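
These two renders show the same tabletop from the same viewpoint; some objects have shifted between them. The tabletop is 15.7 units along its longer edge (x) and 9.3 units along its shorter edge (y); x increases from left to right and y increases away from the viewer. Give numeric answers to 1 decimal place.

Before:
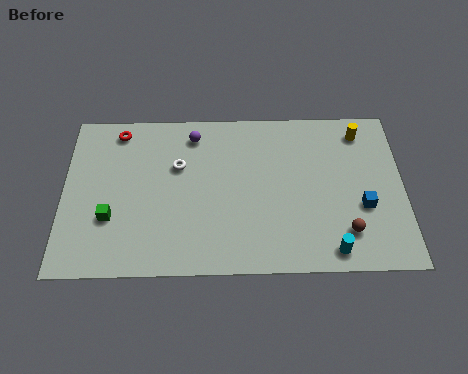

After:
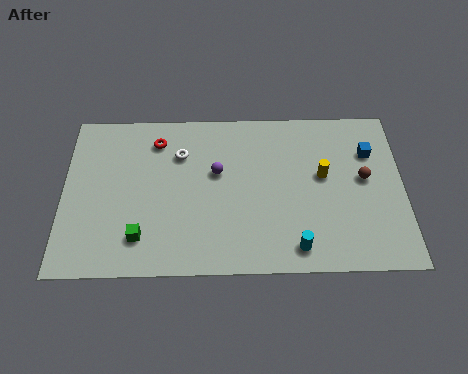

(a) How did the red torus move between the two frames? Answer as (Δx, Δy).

(1.8, -0.6)

The red torus was at about (2.5, 8.1) and moved to about (4.3, 7.5).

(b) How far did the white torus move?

0.7

The white torus was near (5.3, 6.0) before and (5.4, 6.7) after, so it travelled √(0.1² + 0.7²) ≈ 0.7 units.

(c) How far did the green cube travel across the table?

1.8

The green cube was near (2.2, 3.1) before and (3.6, 2.0) after, so it travelled √(1.4² + 1.1²) ≈ 1.8 units.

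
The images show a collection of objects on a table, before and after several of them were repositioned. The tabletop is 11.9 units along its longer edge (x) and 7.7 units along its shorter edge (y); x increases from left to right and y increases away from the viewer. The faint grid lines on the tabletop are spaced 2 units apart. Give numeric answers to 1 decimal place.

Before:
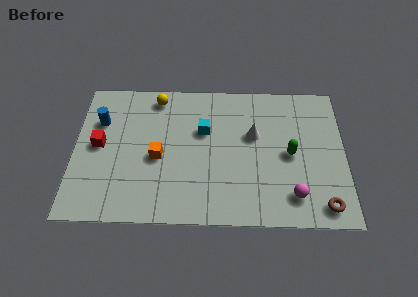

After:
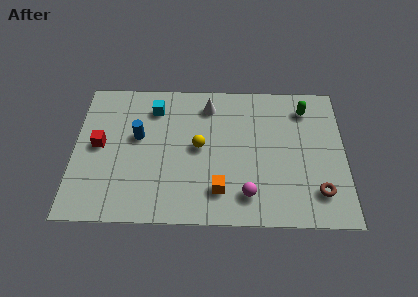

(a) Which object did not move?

the red cube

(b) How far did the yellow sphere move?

3.3

The yellow sphere moved from about (3.6, 6.7) to (5.5, 4.0), a distance of √(1.9² + 2.7²) ≈ 3.3.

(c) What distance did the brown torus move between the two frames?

0.7

The brown torus moved from about (10.9, 1.0) to (10.7, 1.7), a distance of √(0.2² + 0.7²) ≈ 0.7.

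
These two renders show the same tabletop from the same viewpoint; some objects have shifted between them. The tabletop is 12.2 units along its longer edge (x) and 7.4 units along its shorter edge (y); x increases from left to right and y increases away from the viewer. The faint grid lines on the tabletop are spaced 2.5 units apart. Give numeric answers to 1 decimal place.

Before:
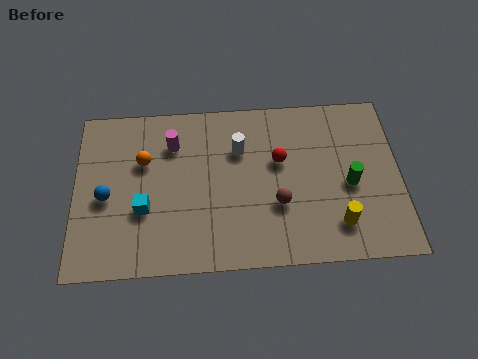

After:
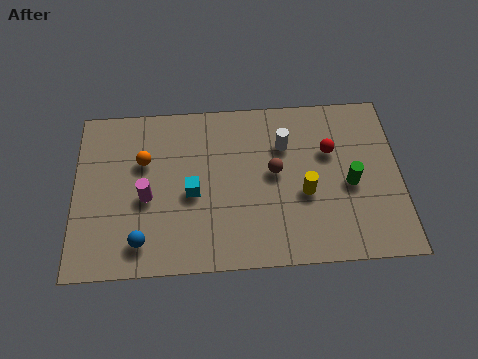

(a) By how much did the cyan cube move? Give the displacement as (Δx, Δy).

(1.8, 0.6)

The cyan cube was at about (2.6, 2.7) and moved to about (4.4, 3.3).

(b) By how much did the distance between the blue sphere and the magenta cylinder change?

-1.4

Before: roughly 3.3 units apart; after: 1.9. That's 1.4 units closer together.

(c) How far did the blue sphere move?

2.4

The blue sphere was near (1.2, 3.3) before and (2.5, 1.3) after, so it travelled √(1.3² + 2.0²) ≈ 2.4 units.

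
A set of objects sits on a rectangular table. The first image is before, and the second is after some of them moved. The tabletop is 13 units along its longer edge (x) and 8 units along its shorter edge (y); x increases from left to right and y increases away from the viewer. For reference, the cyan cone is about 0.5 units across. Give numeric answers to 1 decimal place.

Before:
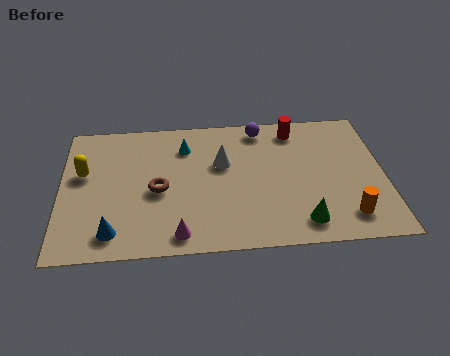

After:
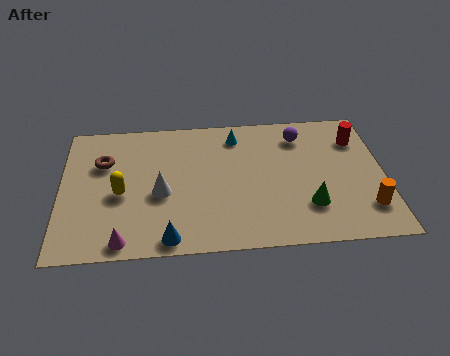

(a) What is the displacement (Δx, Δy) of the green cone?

(0.3, 0.9)

The green cone was at about (9.6, 1.3) and moved to about (9.9, 2.2).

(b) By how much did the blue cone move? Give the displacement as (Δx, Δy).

(2.2, -0.5)

From the two frames, the blue cone sits at roughly (2.1, 1.3) before and (4.3, 0.8) after.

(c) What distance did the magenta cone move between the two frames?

2.2

The magenta cone moved from about (4.7, 1.0) to (2.5, 0.8), a distance of √(2.2² + 0.2²) ≈ 2.2.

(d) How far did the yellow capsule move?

2.0

From (0.9, 4.8) to (2.4, 3.5), the yellow capsule covered √(1.5² + 1.3²) ≈ 2.0 units.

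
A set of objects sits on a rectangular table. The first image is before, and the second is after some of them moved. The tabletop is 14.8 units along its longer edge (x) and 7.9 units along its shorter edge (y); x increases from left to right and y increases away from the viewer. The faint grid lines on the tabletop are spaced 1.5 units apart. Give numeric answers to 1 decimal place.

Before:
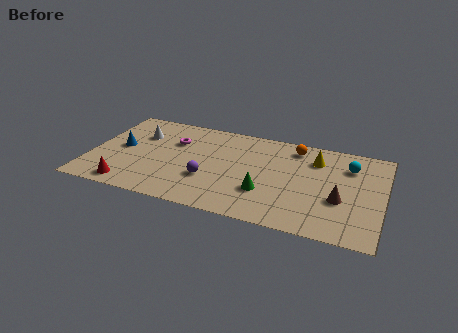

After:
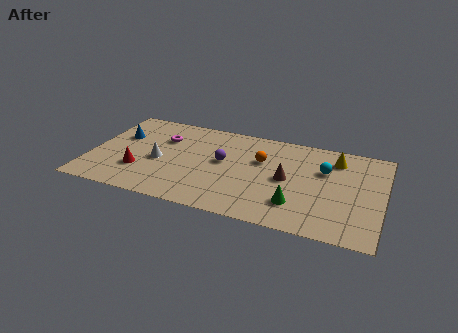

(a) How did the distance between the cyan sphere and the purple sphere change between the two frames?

-2.4

The distance was about 7.6 in the first image and 5.2 in the second, so they moved 2.4 units closer together.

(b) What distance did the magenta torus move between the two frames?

0.6

The magenta torus moved from about (4.1, 5.4) to (3.5, 5.5), a distance of √(0.6² + 0.1²) ≈ 0.6.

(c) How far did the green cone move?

1.7

From (9.0, 2.5) to (10.6, 2.0), the green cone covered √(1.6² + 0.5²) ≈ 1.7 units.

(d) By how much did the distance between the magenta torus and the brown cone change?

-2.2

Before: roughly 8.9 units apart; after: 6.7. That's 2.2 units closer together.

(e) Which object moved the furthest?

the brown cone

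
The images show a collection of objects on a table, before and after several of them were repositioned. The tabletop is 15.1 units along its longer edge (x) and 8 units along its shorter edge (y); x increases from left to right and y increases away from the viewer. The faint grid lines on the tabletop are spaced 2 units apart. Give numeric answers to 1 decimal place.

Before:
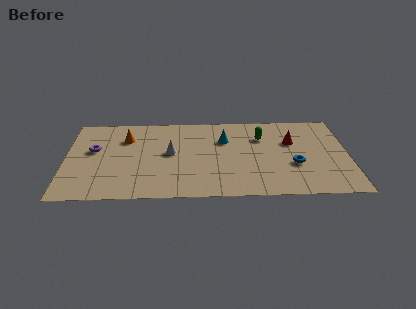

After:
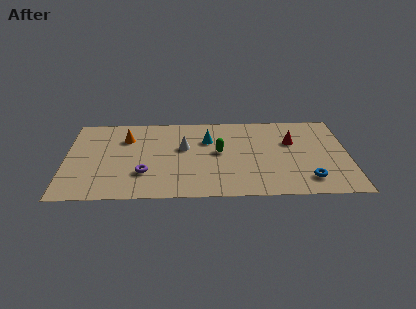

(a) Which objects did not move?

the orange cone and the red cone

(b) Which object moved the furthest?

the purple torus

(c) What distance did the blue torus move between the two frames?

1.6

The blue torus moved from about (12.2, 3.0) to (12.9, 1.6), a distance of √(0.7² + 1.4²) ≈ 1.6.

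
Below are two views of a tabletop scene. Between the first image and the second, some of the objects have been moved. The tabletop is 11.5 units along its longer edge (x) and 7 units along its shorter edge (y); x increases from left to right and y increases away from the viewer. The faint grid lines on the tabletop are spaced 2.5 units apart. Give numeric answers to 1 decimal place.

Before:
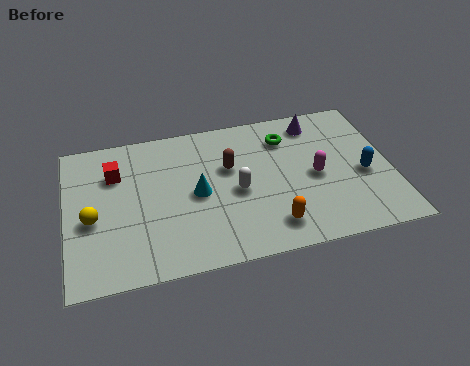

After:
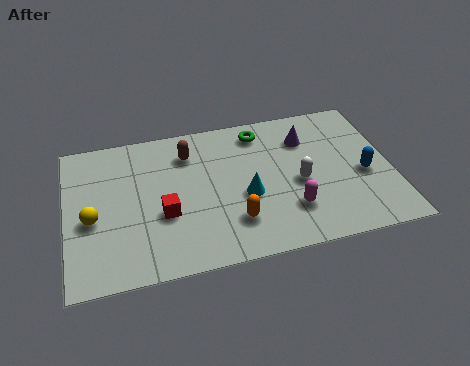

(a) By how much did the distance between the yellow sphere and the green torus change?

-0.6

The distance was about 7.4 in the first image and 6.8 in the second, so they moved 0.6 units closer together.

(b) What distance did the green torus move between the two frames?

1.0

The green torus moved from about (7.9, 5.4) to (7.0, 5.9), a distance of √(0.9² + 0.5²) ≈ 1.0.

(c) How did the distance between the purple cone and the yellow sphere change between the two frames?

-0.6

They were about 8.6 units apart before and 8.0 after — 0.6 units closer together.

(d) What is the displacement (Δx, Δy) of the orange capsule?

(-1.3, 0.5)

From the two frames, the orange capsule sits at roughly (7.1, 1.3) before and (5.8, 1.8) after.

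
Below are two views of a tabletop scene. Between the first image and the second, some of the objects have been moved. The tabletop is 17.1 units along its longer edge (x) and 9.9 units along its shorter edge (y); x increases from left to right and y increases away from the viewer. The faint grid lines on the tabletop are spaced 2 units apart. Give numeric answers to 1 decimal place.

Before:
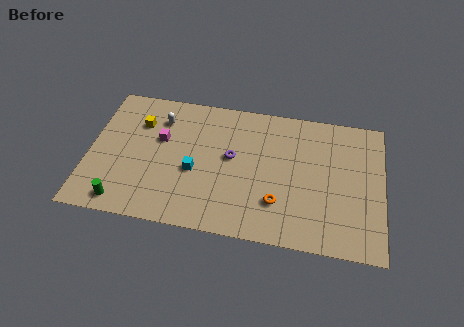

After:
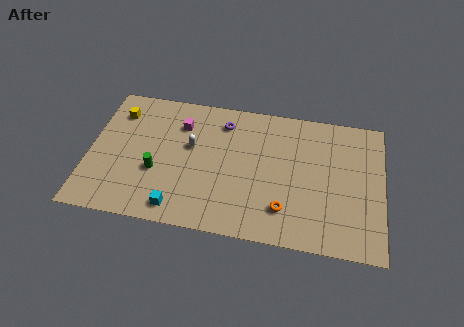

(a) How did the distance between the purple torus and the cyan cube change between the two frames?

+4.6

Before: roughly 2.5 units apart; after: 7.1. That's 4.6 units further apart.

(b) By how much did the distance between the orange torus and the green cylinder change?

-1.4

Before: roughly 9.0 units apart; after: 7.6. That's 1.4 units closer together.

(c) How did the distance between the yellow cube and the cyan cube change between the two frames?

+3.0

They were about 4.5 units apart before and 7.5 after — 3.0 units further apart.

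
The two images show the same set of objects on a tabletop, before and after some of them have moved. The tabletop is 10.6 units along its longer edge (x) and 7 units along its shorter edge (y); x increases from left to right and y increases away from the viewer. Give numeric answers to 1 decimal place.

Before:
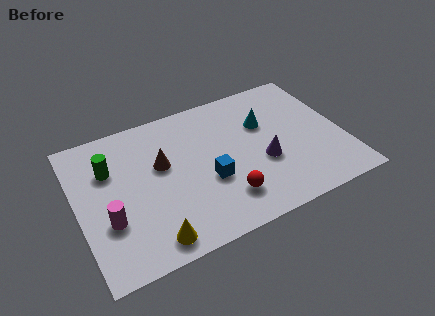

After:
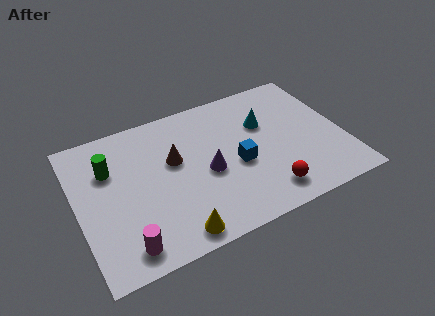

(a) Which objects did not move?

the green cylinder and the cyan cone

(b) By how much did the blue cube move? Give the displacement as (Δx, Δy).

(1.2, 0.3)

The blue cube was at about (5.1, 2.7) and moved to about (6.3, 3.0).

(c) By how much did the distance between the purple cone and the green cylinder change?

-2.2

They were about 6.3 units apart before and 4.1 after — 2.2 units closer together.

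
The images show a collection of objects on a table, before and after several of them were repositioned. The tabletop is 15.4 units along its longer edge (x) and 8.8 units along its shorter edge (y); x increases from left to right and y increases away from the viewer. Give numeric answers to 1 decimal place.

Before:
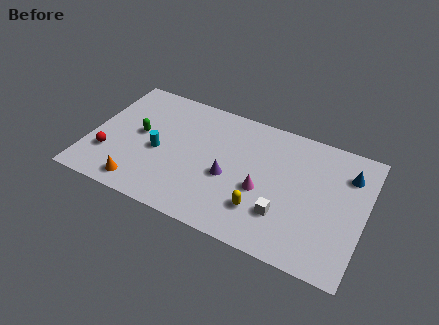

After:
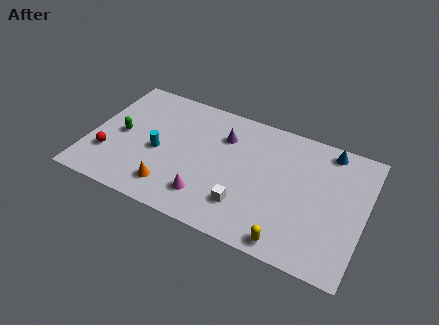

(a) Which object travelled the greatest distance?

the magenta cone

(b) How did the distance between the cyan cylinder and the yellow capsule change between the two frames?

+2.1

The distance was about 6.2 in the first image and 8.3 in the second, so they moved 2.1 units further apart.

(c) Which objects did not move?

the red sphere and the cyan cylinder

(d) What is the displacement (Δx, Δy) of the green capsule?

(-1.0, -0.4)

The green capsule started near (2.7, 4.7) and ended near (1.7, 4.3).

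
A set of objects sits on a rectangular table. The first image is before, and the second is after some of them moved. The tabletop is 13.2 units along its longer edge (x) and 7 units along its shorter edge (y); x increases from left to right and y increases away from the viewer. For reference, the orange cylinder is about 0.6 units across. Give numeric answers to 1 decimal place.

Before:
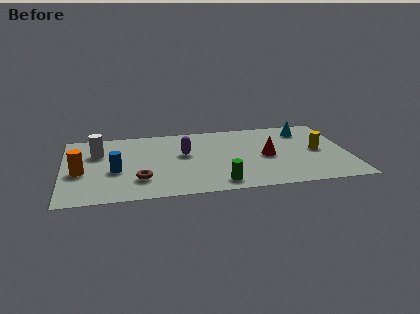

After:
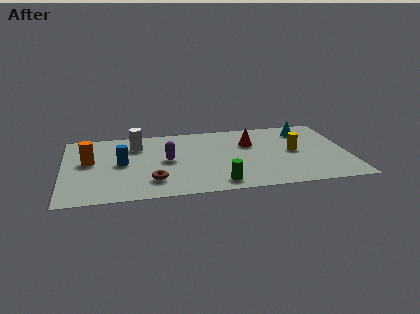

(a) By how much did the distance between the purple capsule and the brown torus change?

-1.0

The distance was about 3.0 in the first image and 2.0 in the second, so they moved 1.0 units closer together.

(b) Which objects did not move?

the cyan cone and the green cylinder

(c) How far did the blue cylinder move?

0.8

The blue cylinder was near (2.4, 2.9) before and (2.7, 3.6) after, so it travelled √(0.3² + 0.7²) ≈ 0.8 units.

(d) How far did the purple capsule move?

0.9

From (5.6, 4.1) to (4.8, 3.6), the purple capsule covered √(0.8² + 0.5²) ≈ 0.9 units.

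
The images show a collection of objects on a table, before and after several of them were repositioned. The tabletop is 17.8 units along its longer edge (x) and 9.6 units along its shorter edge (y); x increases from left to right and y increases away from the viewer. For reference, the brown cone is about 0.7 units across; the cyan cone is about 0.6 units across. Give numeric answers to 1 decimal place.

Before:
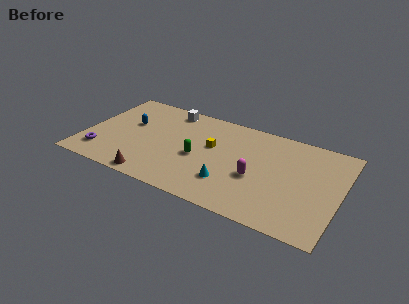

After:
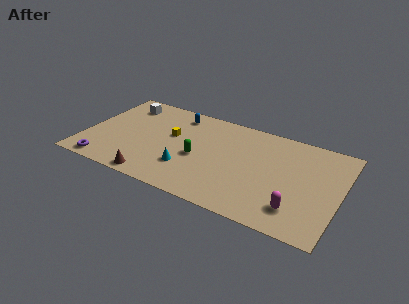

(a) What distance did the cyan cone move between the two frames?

3.0

The cyan cone was near (10.4, 2.6) before and (7.4, 2.8) after, so it travelled √(3.0² + 0.2²) ≈ 3.0 units.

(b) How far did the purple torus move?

1.1

The purple torus moved from about (1.4, 2.0) to (1.8, 1.0), a distance of √(0.4² + 1.0²) ≈ 1.1.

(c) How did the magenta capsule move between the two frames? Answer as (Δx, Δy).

(3.0, -1.8)

From the two frames, the magenta capsule sits at roughly (12.1, 3.9) before and (15.1, 2.1) after.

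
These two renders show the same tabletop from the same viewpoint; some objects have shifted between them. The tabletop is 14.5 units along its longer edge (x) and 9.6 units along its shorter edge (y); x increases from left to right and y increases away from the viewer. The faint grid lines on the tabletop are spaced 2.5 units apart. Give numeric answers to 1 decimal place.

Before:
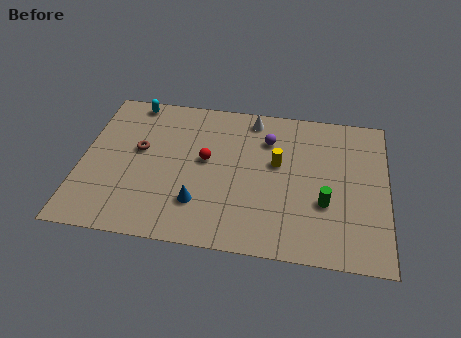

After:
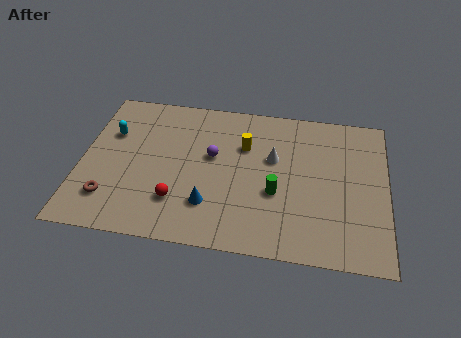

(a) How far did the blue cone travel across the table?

0.5

The blue cone was near (5.7, 2.5) before and (6.2, 2.5) after, so it travelled √(0.5² + 0.0²) ≈ 0.5 units.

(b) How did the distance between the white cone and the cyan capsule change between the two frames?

+2.0

The distance was about 5.8 in the first image and 7.8 in the second, so they moved 2.0 units further apart.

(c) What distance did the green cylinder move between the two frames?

2.3

The green cylinder was near (11.6, 3.4) before and (9.3, 3.7) after, so it travelled √(2.3² + 0.3²) ≈ 2.3 units.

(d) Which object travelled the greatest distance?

the brown torus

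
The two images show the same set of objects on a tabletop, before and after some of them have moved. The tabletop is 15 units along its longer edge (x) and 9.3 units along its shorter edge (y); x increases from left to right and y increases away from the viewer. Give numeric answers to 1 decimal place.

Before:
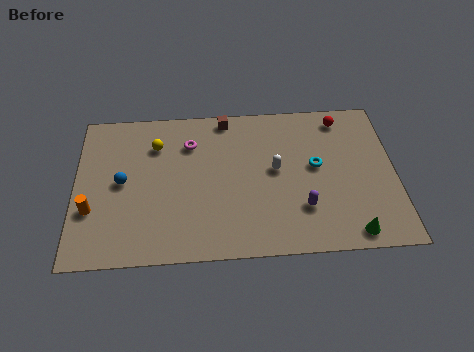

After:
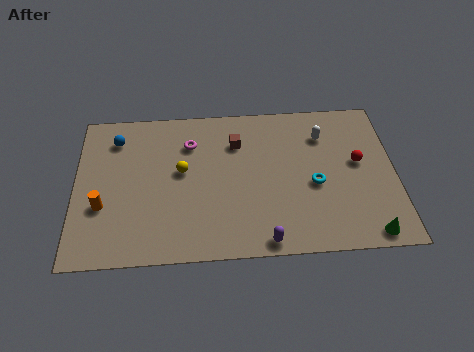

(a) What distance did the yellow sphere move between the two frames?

2.1

From (3.8, 6.9) to (5.0, 5.2), the yellow sphere covered √(1.2² + 1.7²) ≈ 2.1 units.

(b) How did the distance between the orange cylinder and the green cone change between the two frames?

+0.3

They were about 12.2 units apart before and 12.5 after — 0.3 units further apart.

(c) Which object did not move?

the magenta torus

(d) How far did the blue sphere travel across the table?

2.7

The blue sphere was near (2.2, 4.7) before and (1.9, 7.4) after, so it travelled √(0.3² + 2.7²) ≈ 2.7 units.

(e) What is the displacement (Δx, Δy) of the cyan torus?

(-0.1, -1.1)

From the two frames, the cyan torus sits at roughly (11.3, 5.1) before and (11.2, 4.0) after.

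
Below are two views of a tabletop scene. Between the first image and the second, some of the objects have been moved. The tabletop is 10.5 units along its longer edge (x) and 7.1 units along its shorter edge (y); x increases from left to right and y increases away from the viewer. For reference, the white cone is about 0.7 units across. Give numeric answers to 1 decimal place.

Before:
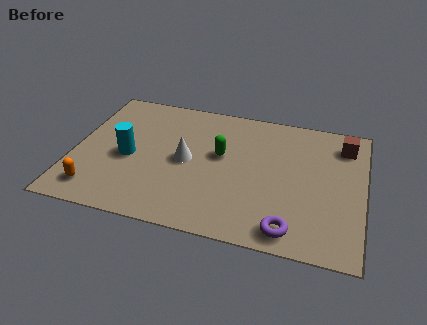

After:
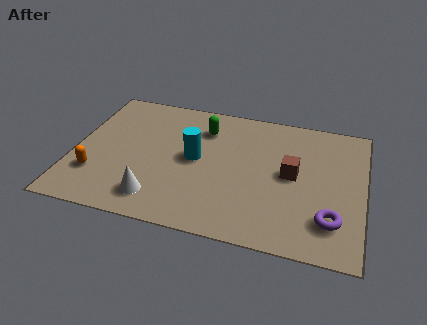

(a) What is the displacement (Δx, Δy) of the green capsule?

(-0.7, 1.3)

The green capsule started near (5.3, 4.1) and ended near (4.6, 5.4).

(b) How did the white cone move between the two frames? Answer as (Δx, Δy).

(-0.9, -2.2)

The white cone started near (4.1, 3.5) and ended near (3.2, 1.3).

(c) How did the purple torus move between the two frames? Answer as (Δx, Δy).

(1.4, 0.8)

From the two frames, the purple torus sits at roughly (8.0, 0.9) before and (9.4, 1.7) after.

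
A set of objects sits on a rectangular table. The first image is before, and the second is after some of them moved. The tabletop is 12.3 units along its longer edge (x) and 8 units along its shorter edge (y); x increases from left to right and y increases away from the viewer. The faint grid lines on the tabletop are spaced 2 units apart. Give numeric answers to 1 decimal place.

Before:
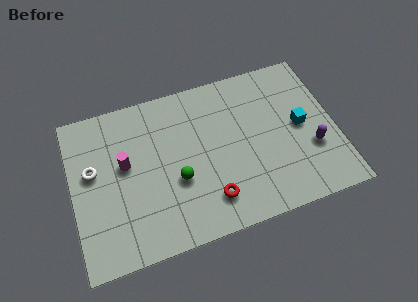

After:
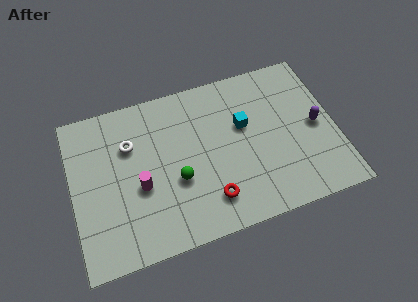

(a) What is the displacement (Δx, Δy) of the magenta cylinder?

(0.6, -1.3)

The magenta cylinder started near (2.5, 4.6) and ended near (3.1, 3.3).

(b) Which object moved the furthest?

the cyan cube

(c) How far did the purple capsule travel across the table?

1.1

The purple capsule was near (11.1, 2.8) before and (11.4, 3.9) after, so it travelled √(0.3² + 1.1²) ≈ 1.1 units.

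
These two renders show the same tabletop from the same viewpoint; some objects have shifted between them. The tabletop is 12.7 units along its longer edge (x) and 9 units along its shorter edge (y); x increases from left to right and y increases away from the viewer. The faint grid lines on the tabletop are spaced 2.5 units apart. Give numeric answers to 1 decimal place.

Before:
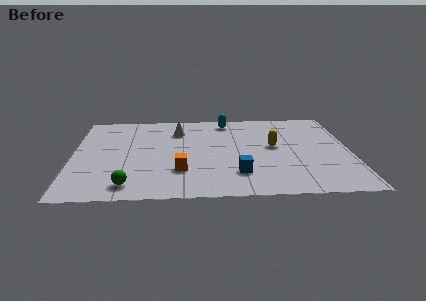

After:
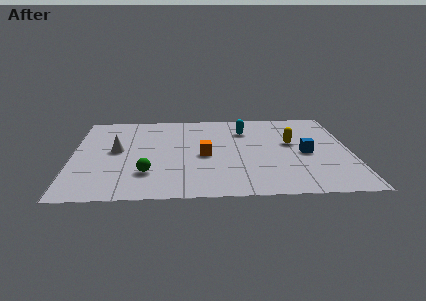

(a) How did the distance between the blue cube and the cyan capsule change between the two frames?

-1.9

They were about 5.6 units apart before and 3.7 after — 1.9 units closer together.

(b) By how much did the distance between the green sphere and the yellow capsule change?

-0.3

They were about 7.5 units apart before and 7.2 after — 0.3 units closer together.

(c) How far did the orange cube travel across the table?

1.9

The orange cube moved from about (4.9, 2.6) to (6.0, 4.1), a distance of √(1.1² + 1.5²) ≈ 1.9.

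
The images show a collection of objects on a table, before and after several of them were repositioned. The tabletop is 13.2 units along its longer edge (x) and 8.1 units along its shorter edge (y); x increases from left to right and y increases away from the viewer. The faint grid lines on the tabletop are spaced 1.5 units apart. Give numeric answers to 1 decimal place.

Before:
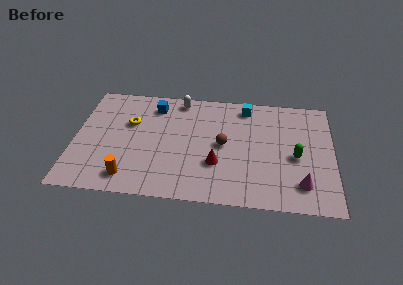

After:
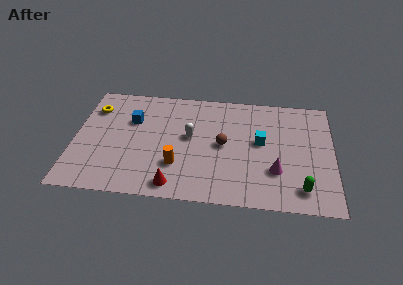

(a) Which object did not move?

the brown sphere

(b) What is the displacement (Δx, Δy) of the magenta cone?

(-1.3, 0.8)

The magenta cone was at about (11.6, 1.7) and moved to about (10.3, 2.5).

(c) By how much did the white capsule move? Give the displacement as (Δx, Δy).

(0.6, -2.7)

From the two frames, the white capsule sits at roughly (5.3, 7.2) before and (5.9, 4.5) after.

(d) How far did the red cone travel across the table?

2.7

The red cone was near (7.3, 2.7) before and (5.2, 1.0) after, so it travelled √(2.1² + 1.7²) ≈ 2.7 units.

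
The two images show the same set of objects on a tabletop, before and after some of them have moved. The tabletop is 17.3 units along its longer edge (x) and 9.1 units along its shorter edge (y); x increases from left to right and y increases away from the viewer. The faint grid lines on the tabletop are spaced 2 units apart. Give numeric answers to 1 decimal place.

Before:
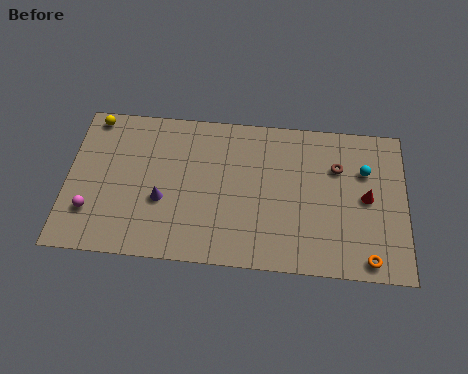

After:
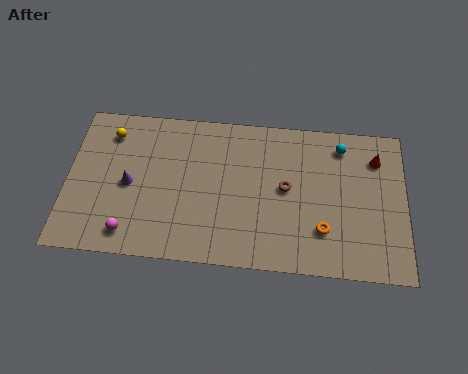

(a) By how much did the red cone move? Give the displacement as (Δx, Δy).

(0.5, 2.4)

The red cone was at about (15.3, 4.6) and moved to about (15.8, 7.0).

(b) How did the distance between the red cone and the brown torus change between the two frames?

+2.8

Before: roughly 2.3 units apart; after: 5.1. That's 2.8 units further apart.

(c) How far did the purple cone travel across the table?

1.9

From (4.9, 3.5) to (3.2, 4.3), the purple cone covered √(1.7² + 0.8²) ≈ 1.9 units.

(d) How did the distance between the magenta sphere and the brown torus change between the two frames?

-4.5

Before: roughly 13.1 units apart; after: 8.6. That's 4.5 units closer together.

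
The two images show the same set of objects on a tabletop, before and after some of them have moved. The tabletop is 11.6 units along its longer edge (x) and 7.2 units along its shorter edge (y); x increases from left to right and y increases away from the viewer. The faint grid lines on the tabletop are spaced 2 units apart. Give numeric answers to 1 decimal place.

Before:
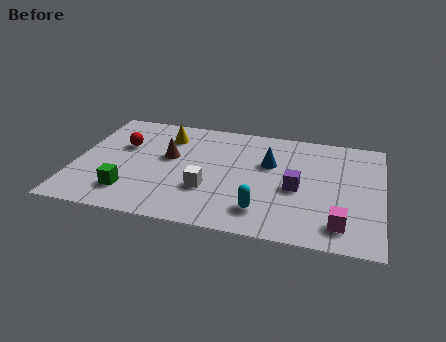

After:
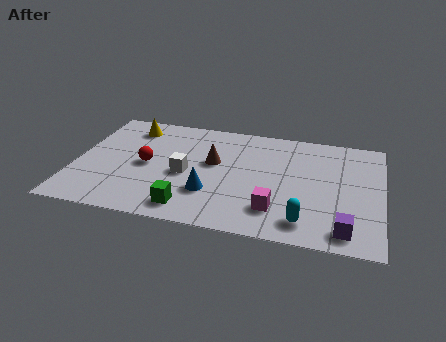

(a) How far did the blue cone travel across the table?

3.2

The blue cone moved from about (7.3, 4.6) to (5.2, 2.2), a distance of √(2.1² + 2.4²) ≈ 3.2.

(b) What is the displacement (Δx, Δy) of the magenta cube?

(-2.4, 0.4)

The magenta cube started near (10.1, 1.3) and ended near (7.7, 1.7).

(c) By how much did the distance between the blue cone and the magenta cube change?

-1.8

Before: roughly 4.3 units apart; after: 2.5. That's 1.8 units closer together.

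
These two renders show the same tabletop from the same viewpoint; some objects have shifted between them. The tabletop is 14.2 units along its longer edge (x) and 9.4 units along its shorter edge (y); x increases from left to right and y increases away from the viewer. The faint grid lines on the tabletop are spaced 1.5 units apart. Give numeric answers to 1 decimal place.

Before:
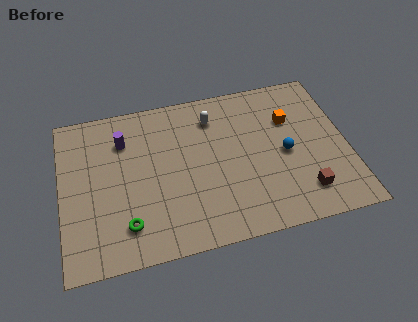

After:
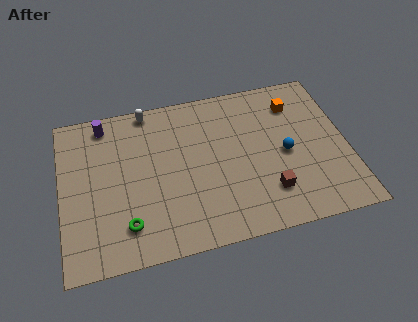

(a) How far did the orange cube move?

0.9

From (11.5, 6.4) to (11.8, 7.3), the orange cube covered √(0.3² + 0.9²) ≈ 0.9 units.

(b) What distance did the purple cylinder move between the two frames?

1.5

The purple cylinder moved from about (3.2, 7.0) to (2.3, 8.2), a distance of √(0.9² + 1.2²) ≈ 1.5.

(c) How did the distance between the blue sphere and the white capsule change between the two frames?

+3.3

Before: roughly 4.5 units apart; after: 7.8. That's 3.3 units further apart.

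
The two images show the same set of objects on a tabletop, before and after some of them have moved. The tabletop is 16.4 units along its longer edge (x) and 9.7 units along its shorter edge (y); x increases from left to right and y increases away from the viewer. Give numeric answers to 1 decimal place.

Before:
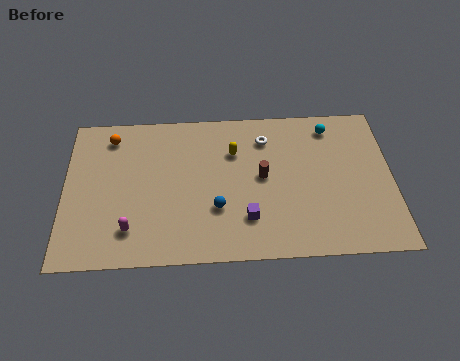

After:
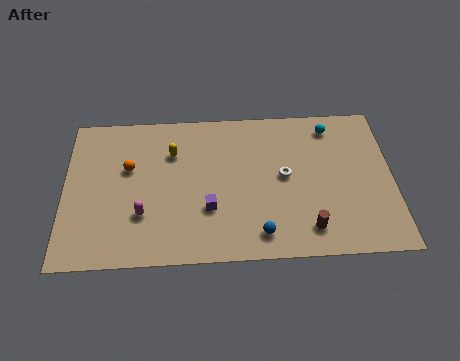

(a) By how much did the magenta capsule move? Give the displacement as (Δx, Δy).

(0.6, 0.9)

The magenta capsule was at about (3.3, 2.1) and moved to about (3.9, 3.0).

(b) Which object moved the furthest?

the brown cylinder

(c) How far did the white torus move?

2.7

From (10.1, 7.6) to (11.0, 5.1), the white torus covered √(0.9² + 2.5²) ≈ 2.7 units.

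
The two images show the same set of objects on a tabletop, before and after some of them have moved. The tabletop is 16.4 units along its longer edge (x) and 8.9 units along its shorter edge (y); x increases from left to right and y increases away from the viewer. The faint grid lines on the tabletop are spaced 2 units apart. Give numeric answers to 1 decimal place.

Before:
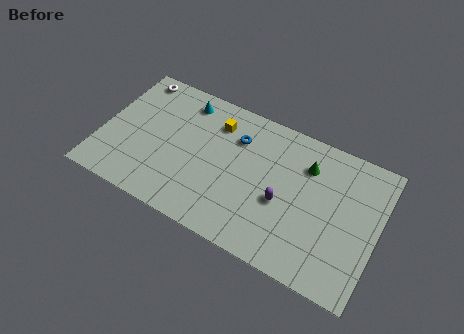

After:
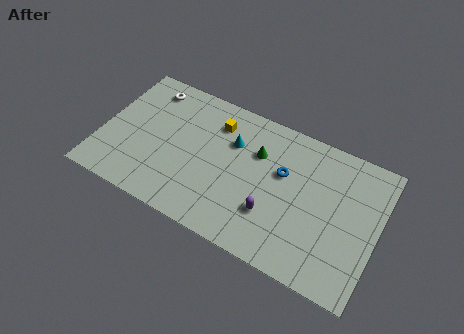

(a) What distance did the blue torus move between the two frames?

3.1

The blue torus moved from about (7.8, 6.5) to (10.7, 5.5), a distance of √(2.9² + 1.0²) ≈ 3.1.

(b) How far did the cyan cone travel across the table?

3.4

The cyan cone was near (4.5, 7.5) before and (7.6, 6.1) after, so it travelled √(3.1² + 1.4²) ≈ 3.4 units.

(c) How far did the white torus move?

1.0

From (1.4, 7.9) to (2.3, 7.5), the white torus covered √(0.9² + 0.4²) ≈ 1.0 units.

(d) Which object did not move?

the yellow cube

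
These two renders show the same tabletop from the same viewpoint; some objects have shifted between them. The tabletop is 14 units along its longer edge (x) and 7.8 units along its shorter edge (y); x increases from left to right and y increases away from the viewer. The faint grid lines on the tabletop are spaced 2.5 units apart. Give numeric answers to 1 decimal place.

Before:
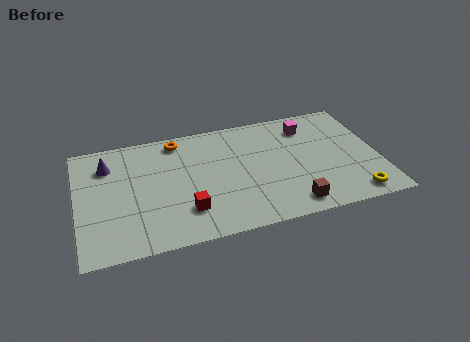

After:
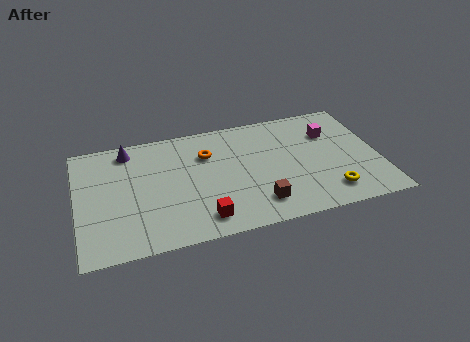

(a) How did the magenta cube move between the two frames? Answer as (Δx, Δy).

(1.0, -0.7)

From the two frames, the magenta cube sits at roughly (10.9, 6.2) before and (11.9, 5.5) after.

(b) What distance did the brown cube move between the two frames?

1.6

The brown cube was near (9.7, 1.1) before and (8.2, 1.6) after, so it travelled √(1.5² + 0.5²) ≈ 1.6 units.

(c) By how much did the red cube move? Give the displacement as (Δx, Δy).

(0.7, -0.7)

The red cube started near (4.9, 2.0) and ended near (5.6, 1.3).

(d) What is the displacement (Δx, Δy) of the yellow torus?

(-1.1, 0.5)

The yellow torus was at about (12.6, 1.0) and moved to about (11.5, 1.5).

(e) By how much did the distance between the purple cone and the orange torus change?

+0.4

Before: roughly 3.4 units apart; after: 3.8. That's 0.4 units further apart.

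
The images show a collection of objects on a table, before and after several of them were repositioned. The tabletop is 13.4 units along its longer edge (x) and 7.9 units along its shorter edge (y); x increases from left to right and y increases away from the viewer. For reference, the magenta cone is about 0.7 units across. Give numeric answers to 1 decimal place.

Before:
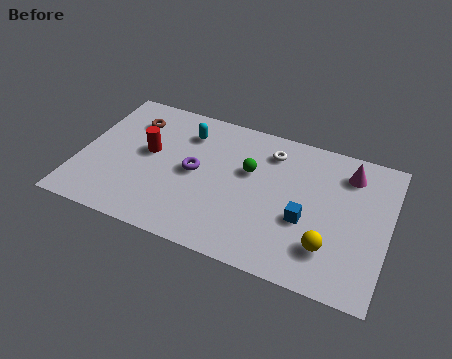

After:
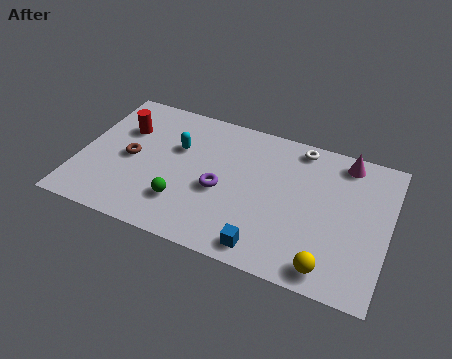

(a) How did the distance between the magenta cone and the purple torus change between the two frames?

-0.7

Before: roughly 6.9 units apart; after: 6.2. That's 0.7 units closer together.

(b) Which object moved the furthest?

the green sphere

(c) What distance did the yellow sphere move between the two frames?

1.0

The yellow sphere moved from about (11.0, 2.0) to (11.1, 1.0), a distance of √(0.1² + 1.0²) ≈ 1.0.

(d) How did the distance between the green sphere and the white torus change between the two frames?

+5.1

They were about 1.6 units apart before and 6.7 after — 5.1 units further apart.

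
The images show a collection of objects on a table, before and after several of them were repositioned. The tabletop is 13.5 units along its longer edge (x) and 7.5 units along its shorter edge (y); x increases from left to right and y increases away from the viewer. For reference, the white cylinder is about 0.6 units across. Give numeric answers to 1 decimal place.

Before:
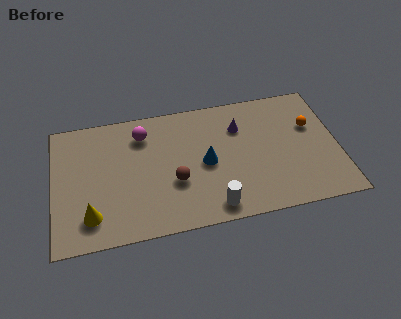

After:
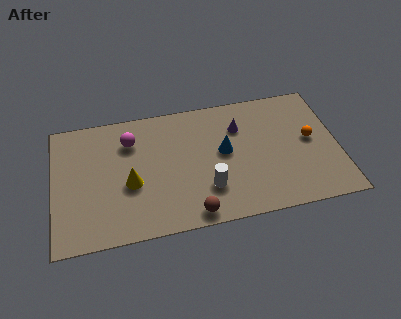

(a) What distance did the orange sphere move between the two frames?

0.8

From (12.3, 4.8) to (12.2, 4.0), the orange sphere covered √(0.1² + 0.8²) ≈ 0.8 units.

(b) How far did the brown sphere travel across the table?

2.1

From (5.7, 2.8) to (6.4, 0.8), the brown sphere covered √(0.7² + 2.0²) ≈ 2.1 units.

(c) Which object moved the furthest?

the yellow cone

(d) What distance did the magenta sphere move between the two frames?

0.7

The magenta sphere moved from about (4.3, 5.9) to (3.7, 5.6), a distance of √(0.6² + 0.3²) ≈ 0.7.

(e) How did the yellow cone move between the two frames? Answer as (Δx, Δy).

(1.9, 1.5)

The yellow cone started near (1.7, 1.6) and ended near (3.6, 3.1).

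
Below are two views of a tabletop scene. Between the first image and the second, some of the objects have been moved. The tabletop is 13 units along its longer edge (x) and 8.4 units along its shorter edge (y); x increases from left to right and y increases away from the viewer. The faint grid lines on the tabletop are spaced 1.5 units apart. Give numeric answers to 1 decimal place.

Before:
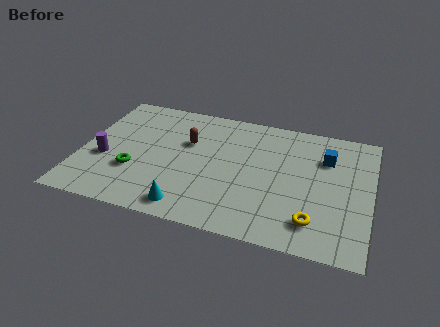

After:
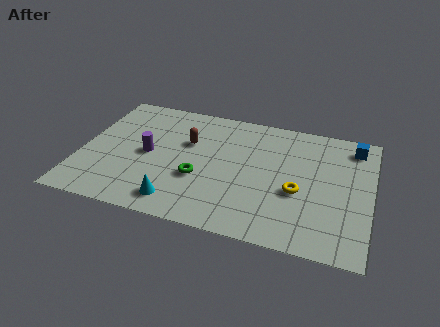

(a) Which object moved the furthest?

the green torus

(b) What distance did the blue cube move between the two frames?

1.6

The blue cube was near (10.9, 6.0) before and (12.1, 7.1) after, so it travelled √(1.2² + 1.1²) ≈ 1.6 units.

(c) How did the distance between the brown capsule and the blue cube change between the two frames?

+1.4

The distance was about 6.2 in the first image and 7.6 in the second, so they moved 1.4 units further apart.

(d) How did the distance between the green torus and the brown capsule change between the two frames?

-1.0

Before: roughly 3.4 units apart; after: 2.4. That's 1.0 units closer together.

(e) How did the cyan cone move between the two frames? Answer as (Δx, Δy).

(-0.5, 0.2)

The cyan cone started near (5.1, 1.1) and ended near (4.6, 1.3).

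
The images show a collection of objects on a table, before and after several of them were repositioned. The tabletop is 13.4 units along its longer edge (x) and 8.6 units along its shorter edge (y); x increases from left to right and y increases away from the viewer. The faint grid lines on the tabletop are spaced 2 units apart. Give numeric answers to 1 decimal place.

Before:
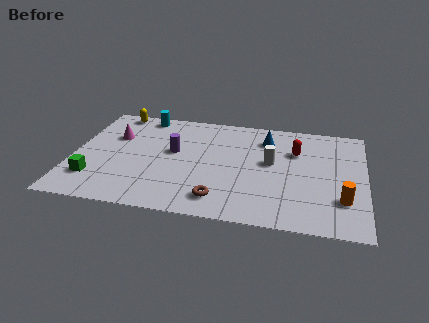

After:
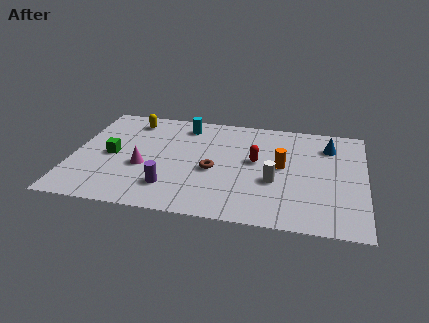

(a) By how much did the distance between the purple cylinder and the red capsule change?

-1.0

Before: roughly 5.7 units apart; after: 4.7. That's 1.0 units closer together.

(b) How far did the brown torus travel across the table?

2.2

From (6.9, 1.5) to (6.5, 3.7), the brown torus covered √(0.4² + 2.2²) ≈ 2.2 units.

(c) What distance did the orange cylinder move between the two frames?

3.6

From (12.4, 2.4) to (9.6, 4.6), the orange cylinder covered √(2.8² + 2.2²) ≈ 3.6 units.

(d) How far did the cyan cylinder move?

2.1

The cyan cylinder moved from about (3.0, 7.7) to (5.0, 7.2), a distance of √(2.0² + 0.5²) ≈ 2.1.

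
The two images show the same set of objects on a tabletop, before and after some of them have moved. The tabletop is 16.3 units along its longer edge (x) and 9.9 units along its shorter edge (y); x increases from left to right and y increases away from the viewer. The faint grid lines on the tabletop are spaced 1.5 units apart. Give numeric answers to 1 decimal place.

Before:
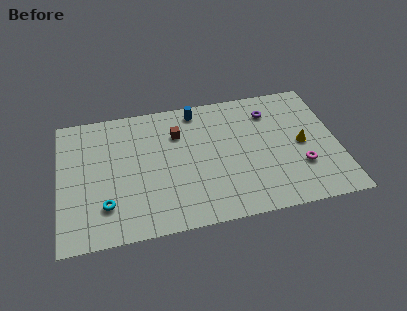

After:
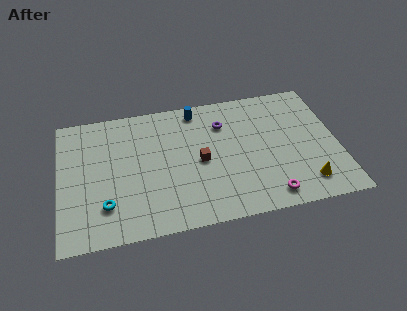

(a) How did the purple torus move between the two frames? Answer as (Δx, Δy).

(-2.8, -0.4)

The purple torus was at about (12.5, 7.7) and moved to about (9.7, 7.3).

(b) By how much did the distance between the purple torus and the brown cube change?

-2.5

The distance was about 5.5 in the first image and 3.0 in the second, so they moved 2.5 units closer together.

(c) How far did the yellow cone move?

3.0

From (14.2, 4.8) to (14.2, 1.8), the yellow cone covered √(0.0² + 3.0²) ≈ 3.0 units.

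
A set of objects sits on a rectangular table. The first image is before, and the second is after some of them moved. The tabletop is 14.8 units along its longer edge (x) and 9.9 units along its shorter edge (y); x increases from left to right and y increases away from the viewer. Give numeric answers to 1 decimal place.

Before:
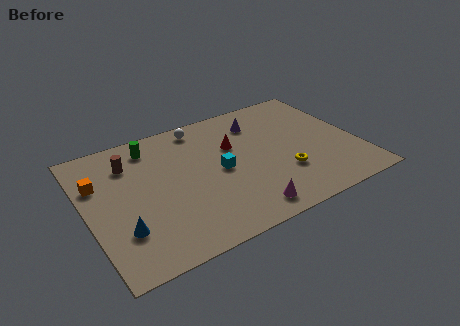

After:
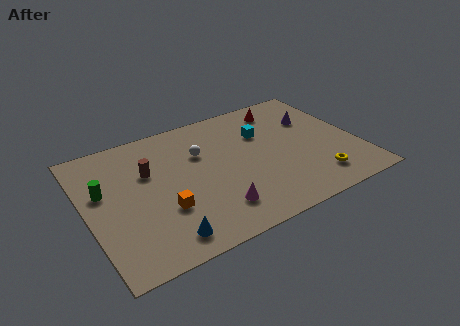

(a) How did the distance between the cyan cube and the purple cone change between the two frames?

-1.0

Before: roughly 3.9 units apart; after: 2.9. That's 1.0 units closer together.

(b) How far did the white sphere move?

2.1

From (6.7, 8.7) to (6.4, 6.6), the white sphere covered √(0.3² + 2.1²) ≈ 2.1 units.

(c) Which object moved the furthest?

the orange cube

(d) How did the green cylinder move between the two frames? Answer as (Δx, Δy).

(-2.9, -2.3)

From the two frames, the green cylinder sits at roughly (3.9, 8.3) before and (1.0, 6.0) after.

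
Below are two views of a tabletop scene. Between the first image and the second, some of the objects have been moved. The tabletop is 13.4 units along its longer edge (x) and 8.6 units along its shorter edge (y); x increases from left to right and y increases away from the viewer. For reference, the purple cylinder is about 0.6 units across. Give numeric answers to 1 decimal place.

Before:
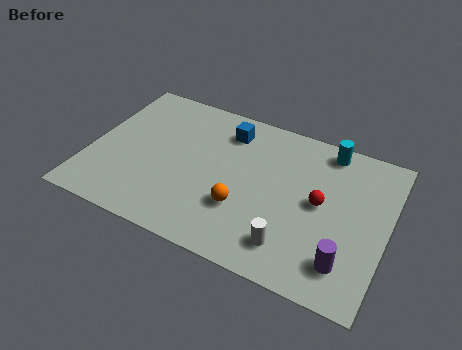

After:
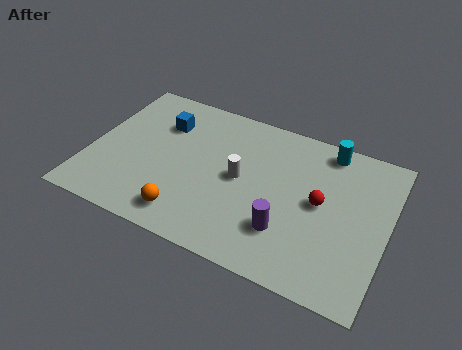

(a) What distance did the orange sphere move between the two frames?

2.7

From (7.1, 2.8) to (4.8, 1.4), the orange sphere covered √(2.3² + 1.4²) ≈ 2.7 units.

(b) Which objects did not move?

the red sphere and the cyan cylinder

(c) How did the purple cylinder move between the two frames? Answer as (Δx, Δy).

(-2.7, 0.6)

From the two frames, the purple cylinder sits at roughly (11.8, 1.8) before and (9.1, 2.4) after.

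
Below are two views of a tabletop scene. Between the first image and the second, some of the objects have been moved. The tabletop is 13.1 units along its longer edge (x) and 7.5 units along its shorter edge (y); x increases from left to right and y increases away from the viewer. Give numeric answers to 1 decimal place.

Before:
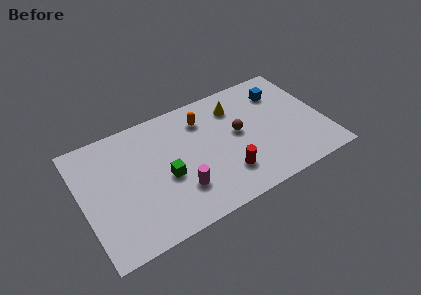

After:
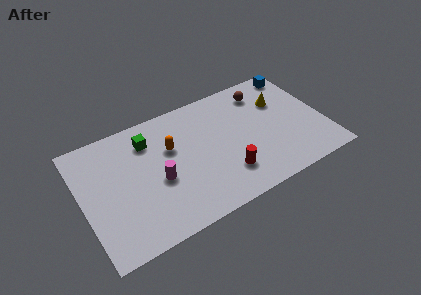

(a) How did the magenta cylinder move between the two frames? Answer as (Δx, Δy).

(-1.0, 1.1)

The magenta cylinder was at about (5.0, 2.1) and moved to about (4.0, 3.2).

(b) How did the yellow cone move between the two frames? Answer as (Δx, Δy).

(2.4, -0.7)

From the two frames, the yellow cone sits at roughly (8.6, 5.8) before and (11.0, 5.1) after.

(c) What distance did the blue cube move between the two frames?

1.4

The blue cube was near (11.1, 5.7) before and (12.2, 6.6) after, so it travelled √(1.1² + 0.9²) ≈ 1.4 units.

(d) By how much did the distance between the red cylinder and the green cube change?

+2.0

They were about 3.4 units apart before and 5.4 after — 2.0 units further apart.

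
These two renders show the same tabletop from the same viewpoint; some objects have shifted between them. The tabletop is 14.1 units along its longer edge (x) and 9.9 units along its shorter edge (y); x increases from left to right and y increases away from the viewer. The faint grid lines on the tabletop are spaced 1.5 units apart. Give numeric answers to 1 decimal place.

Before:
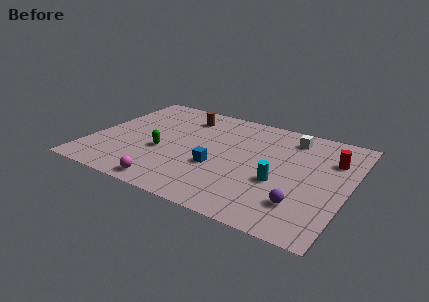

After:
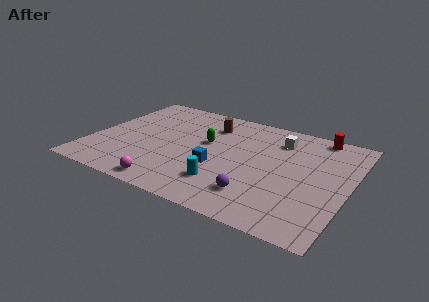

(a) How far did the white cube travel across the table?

0.8

The white cube moved from about (10.6, 8.2) to (10.0, 7.7), a distance of √(0.6² + 0.5²) ≈ 0.8.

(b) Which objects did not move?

the magenta sphere and the blue cube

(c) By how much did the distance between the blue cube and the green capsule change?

-0.8

They were about 3.1 units apart before and 2.3 after — 0.8 units closer together.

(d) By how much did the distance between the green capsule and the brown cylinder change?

-2.2

The distance was about 4.0 in the first image and 1.8 in the second, so they moved 2.2 units closer together.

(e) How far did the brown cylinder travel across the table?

1.5

The brown cylinder moved from about (4.6, 7.9) to (6.1, 7.6), a distance of √(1.5² + 0.3²) ≈ 1.5.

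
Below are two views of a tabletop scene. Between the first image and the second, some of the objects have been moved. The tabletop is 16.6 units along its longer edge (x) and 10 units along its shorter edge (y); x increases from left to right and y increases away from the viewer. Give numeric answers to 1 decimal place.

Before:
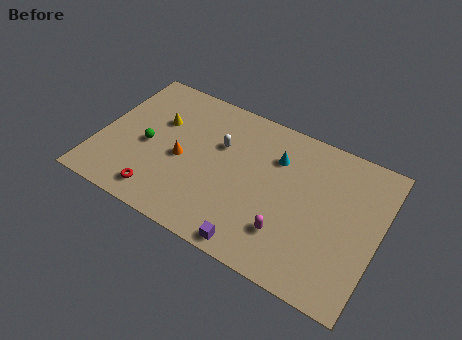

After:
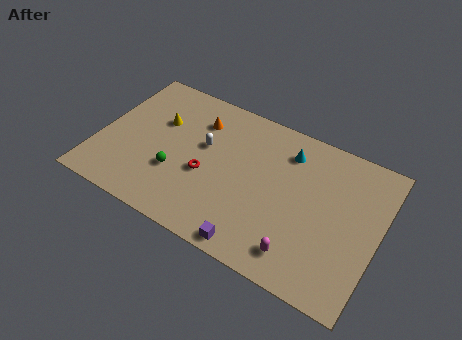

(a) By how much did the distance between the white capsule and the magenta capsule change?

+1.7

They were about 6.0 units apart before and 7.7 after — 1.7 units further apart.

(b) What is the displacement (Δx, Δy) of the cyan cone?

(0.6, 0.7)

From the two frames, the cyan cone sits at roughly (10.3, 7.2) before and (10.9, 7.9) after.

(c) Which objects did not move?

the yellow cone and the purple cube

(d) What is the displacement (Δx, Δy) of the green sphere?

(1.9, -1.1)

From the two frames, the green sphere sits at roughly (2.9, 4.5) before and (4.8, 3.4) after.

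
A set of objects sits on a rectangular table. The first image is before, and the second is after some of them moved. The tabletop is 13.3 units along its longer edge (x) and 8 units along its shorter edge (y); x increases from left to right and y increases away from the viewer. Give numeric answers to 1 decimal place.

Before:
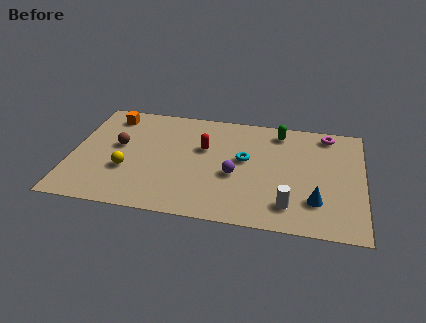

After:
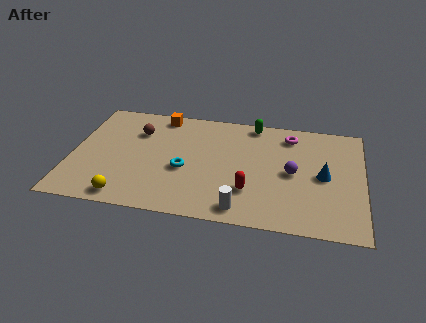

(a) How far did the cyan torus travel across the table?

3.0

The cyan torus moved from about (7.9, 4.5) to (5.2, 3.3), a distance of √(2.7² + 1.2²) ≈ 3.0.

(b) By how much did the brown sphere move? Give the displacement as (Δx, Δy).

(0.8, 1.2)

From the two frames, the brown sphere sits at roughly (2.1, 4.5) before and (2.9, 5.7) after.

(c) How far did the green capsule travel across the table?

1.3

The green capsule was near (9.4, 6.8) before and (8.2, 7.2) after, so it travelled √(1.2² + 0.4²) ≈ 1.3 units.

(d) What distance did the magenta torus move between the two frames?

1.7

From (11.6, 7.0) to (9.9, 6.6), the magenta torus covered √(1.7² + 0.4²) ≈ 1.7 units.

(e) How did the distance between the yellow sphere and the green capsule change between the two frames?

+0.5

The distance was about 7.9 in the first image and 8.4 in the second, so they moved 0.5 units further apart.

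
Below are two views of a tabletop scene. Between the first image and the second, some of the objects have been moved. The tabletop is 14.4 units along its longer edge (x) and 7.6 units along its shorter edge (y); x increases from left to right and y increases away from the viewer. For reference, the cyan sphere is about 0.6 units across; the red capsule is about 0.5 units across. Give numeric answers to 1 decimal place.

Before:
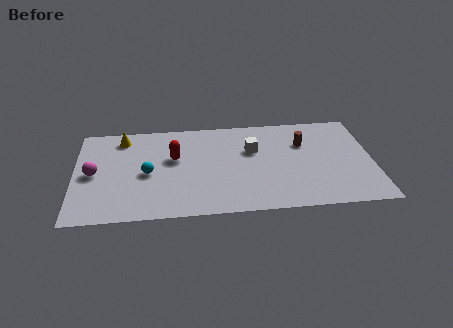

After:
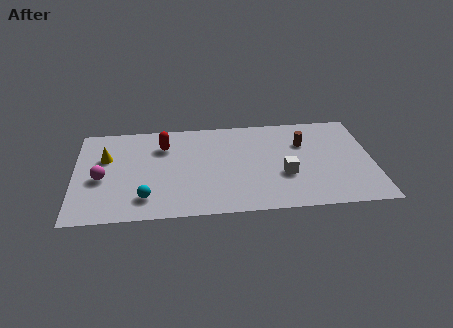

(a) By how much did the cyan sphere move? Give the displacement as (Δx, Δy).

(-0.1, -1.9)

The cyan sphere started near (3.5, 3.5) and ended near (3.4, 1.6).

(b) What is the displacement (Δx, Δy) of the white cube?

(1.5, -2.1)

From the two frames, the white cube sits at roughly (8.6, 4.9) before and (10.1, 2.8) after.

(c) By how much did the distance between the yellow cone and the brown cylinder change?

+0.7

The distance was about 8.9 in the first image and 9.6 in the second, so they moved 0.7 units further apart.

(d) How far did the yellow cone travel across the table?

1.7

The yellow cone moved from about (2.3, 6.4) to (1.5, 4.9), a distance of √(0.8² + 1.5²) ≈ 1.7.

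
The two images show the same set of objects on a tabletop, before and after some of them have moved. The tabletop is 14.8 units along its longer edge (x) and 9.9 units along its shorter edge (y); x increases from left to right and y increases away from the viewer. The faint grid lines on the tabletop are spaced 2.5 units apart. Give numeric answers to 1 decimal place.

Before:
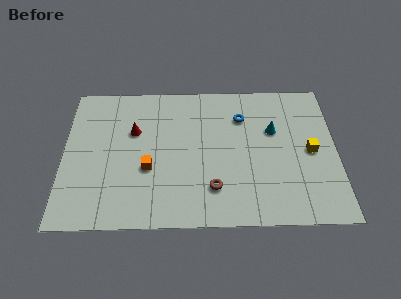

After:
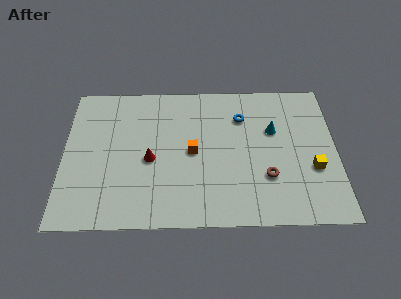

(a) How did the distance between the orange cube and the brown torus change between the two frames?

+0.6

Before: roughly 3.8 units apart; after: 4.4. That's 0.6 units further apart.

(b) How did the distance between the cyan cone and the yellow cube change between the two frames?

+0.9

Before: roughly 2.5 units apart; after: 3.4. That's 0.9 units further apart.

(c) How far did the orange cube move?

2.6

The orange cube moved from about (4.6, 3.8) to (7.0, 4.9), a distance of √(2.4² + 1.1²) ≈ 2.6.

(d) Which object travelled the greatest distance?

the brown torus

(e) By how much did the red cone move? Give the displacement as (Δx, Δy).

(0.9, -2.0)

The red cone was at about (3.8, 6.4) and moved to about (4.7, 4.4).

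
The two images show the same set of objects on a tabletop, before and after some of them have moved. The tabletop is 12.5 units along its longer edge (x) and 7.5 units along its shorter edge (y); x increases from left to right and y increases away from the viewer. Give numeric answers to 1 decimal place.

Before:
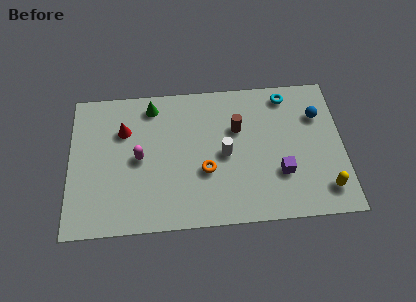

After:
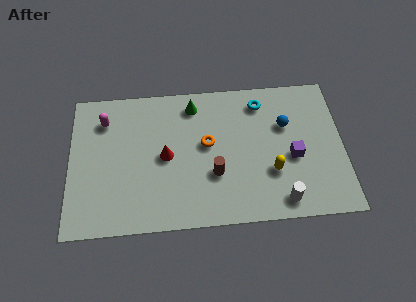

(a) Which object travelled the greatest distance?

the white cylinder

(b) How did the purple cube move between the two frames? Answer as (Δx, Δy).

(0.6, 0.8)

The purple cube started near (9.6, 2.4) and ended near (10.2, 3.2).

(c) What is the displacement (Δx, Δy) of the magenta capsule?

(-1.6, 2.1)

The magenta capsule was at about (3.2, 3.7) and moved to about (1.6, 5.8).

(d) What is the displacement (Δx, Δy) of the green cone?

(1.9, -0.1)

From the two frames, the green cone sits at roughly (3.8, 6.4) before and (5.7, 6.3) after.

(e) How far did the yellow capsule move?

2.6

From (11.6, 1.4) to (9.2, 2.5), the yellow capsule covered √(2.4² + 1.1²) ≈ 2.6 units.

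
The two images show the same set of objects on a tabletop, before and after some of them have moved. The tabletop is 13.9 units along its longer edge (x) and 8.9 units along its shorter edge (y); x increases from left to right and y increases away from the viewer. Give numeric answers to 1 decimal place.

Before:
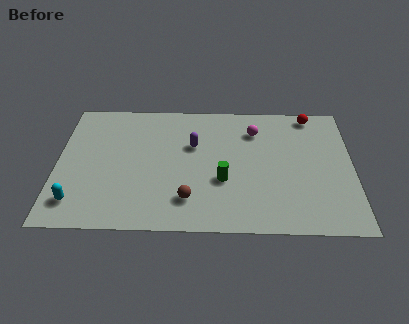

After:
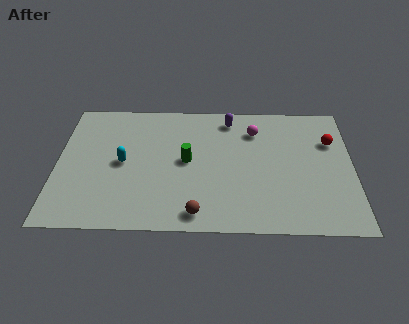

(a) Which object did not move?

the magenta sphere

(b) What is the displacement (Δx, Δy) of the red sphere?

(0.9, -1.9)

The red sphere started near (12.0, 8.0) and ended near (12.9, 6.1).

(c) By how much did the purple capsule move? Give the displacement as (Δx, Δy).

(1.7, 1.9)

The purple capsule started near (6.4, 5.7) and ended near (8.1, 7.6).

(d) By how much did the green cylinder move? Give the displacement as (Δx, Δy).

(-1.7, 1.3)

The green cylinder started near (7.8, 3.3) and ended near (6.1, 4.6).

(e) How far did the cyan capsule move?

3.4

From (1.0, 1.7) to (3.1, 4.4), the cyan capsule covered √(2.1² + 2.7²) ≈ 3.4 units.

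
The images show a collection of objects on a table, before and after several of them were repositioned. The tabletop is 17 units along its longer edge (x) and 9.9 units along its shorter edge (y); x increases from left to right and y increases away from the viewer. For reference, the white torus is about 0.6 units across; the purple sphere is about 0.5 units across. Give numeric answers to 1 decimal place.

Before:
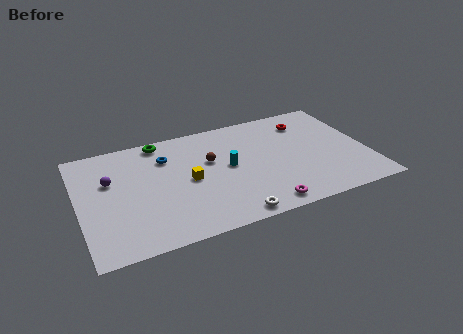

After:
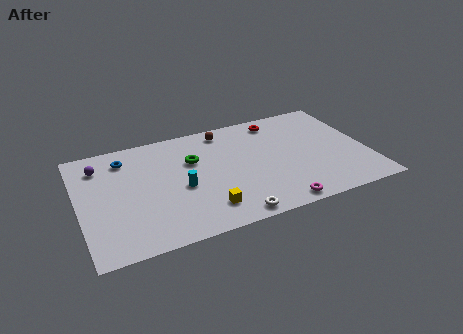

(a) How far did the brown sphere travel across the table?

2.7

The brown sphere moved from about (7.8, 6.1) to (8.9, 8.6), a distance of √(1.1² + 2.5²) ≈ 2.7.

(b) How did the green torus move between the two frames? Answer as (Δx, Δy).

(1.7, -2.4)

The green torus was at about (5.1, 8.9) and moved to about (6.8, 6.5).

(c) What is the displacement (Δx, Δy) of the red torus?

(-1.7, 0.7)

The red torus started near (13.8, 7.8) and ended near (12.1, 8.5).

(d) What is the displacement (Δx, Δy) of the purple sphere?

(-0.5, 1.5)

From the two frames, the purple sphere sits at roughly (1.9, 6.3) before and (1.4, 7.8) after.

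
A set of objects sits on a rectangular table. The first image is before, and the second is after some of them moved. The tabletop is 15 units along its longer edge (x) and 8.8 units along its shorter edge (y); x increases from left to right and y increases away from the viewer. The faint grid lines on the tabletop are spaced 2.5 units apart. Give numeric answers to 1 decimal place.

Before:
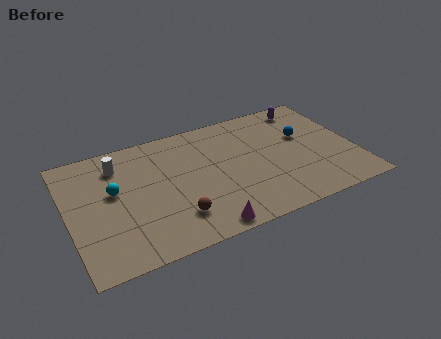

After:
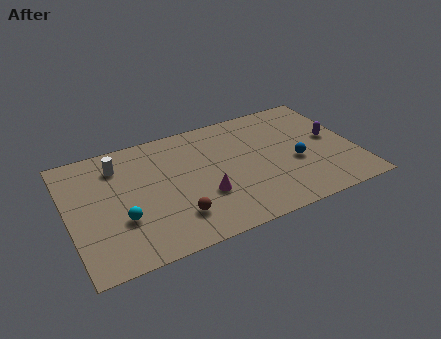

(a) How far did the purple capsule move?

3.0

From (13.0, 7.6) to (13.9, 4.7), the purple capsule covered √(0.9² + 2.9²) ≈ 3.0 units.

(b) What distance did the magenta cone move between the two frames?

2.2

From (6.6, 0.8) to (6.9, 3.0), the magenta cone covered √(0.3² + 2.2²) ≈ 2.2 units.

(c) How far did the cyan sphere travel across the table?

2.1

From (2.4, 5.1) to (2.6, 3.0), the cyan sphere covered √(0.2² + 2.1²) ≈ 2.1 units.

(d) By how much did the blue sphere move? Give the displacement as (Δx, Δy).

(-0.7, -1.8)

The blue sphere was at about (12.5, 5.4) and moved to about (11.8, 3.6).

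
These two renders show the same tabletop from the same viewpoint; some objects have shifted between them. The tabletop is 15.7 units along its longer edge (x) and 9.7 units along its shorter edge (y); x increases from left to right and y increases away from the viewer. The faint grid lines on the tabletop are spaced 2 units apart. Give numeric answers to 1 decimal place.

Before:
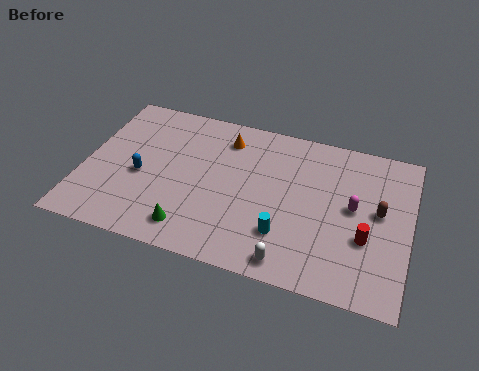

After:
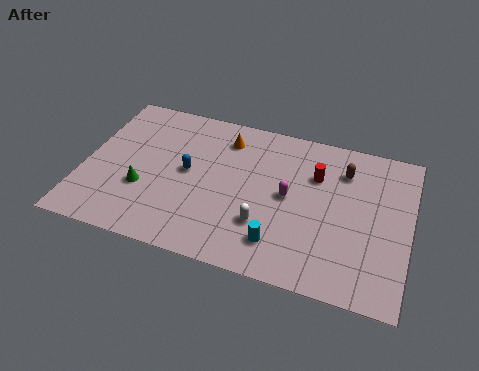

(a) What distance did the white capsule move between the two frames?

2.3

The white capsule was near (10.3, 1.1) before and (8.9, 2.9) after, so it travelled √(1.4² + 1.8²) ≈ 2.3 units.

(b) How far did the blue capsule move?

2.4

The blue capsule moved from about (2.8, 4.2) to (5.0, 5.1), a distance of √(2.2² + 0.9²) ≈ 2.4.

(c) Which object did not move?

the orange cone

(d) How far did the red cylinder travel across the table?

4.1

The red cylinder moved from about (13.7, 3.5) to (11.1, 6.7), a distance of √(2.6² + 3.2²) ≈ 4.1.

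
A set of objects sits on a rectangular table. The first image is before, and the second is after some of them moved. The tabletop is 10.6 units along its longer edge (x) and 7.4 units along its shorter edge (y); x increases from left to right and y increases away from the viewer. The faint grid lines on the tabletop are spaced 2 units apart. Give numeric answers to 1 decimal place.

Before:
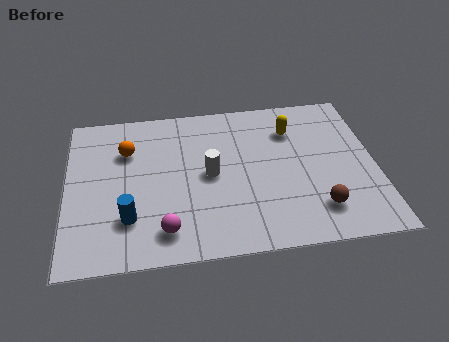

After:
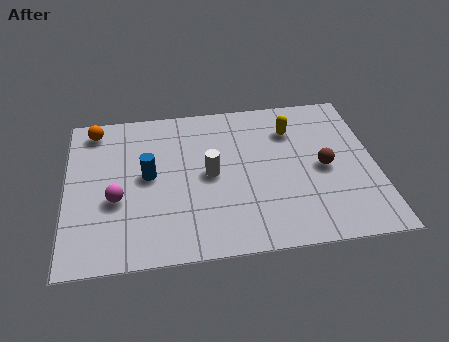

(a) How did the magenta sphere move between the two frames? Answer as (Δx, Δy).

(-1.6, 1.6)

The magenta sphere started near (3.3, 1.3) and ended near (1.7, 2.9).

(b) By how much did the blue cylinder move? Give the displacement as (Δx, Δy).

(0.7, 1.9)

The blue cylinder was at about (2.1, 2.0) and moved to about (2.8, 3.9).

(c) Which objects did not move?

the white cylinder and the yellow capsule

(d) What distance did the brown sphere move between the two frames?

1.9

The brown sphere moved from about (8.5, 1.6) to (8.8, 3.5), a distance of √(0.3² + 1.9²) ≈ 1.9.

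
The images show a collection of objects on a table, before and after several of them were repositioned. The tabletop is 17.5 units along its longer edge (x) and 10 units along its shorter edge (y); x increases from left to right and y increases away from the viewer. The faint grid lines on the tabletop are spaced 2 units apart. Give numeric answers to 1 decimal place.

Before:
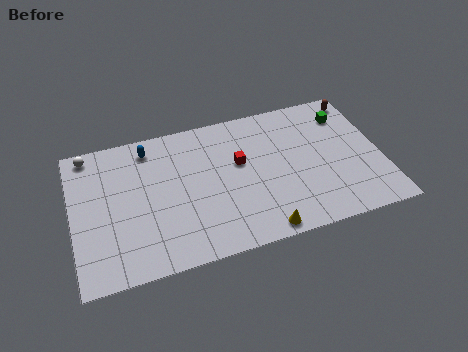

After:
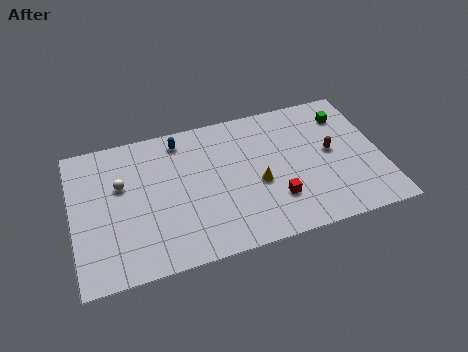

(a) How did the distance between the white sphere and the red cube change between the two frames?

+0.3

Before: roughly 8.9 units apart; after: 9.2. That's 0.3 units further apart.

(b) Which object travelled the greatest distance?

the brown capsule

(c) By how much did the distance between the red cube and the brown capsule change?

-3.4

They were about 7.6 units apart before and 4.2 after — 3.4 units closer together.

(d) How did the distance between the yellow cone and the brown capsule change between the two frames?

-5.7

Before: roughly 10.1 units apart; after: 4.4. That's 5.7 units closer together.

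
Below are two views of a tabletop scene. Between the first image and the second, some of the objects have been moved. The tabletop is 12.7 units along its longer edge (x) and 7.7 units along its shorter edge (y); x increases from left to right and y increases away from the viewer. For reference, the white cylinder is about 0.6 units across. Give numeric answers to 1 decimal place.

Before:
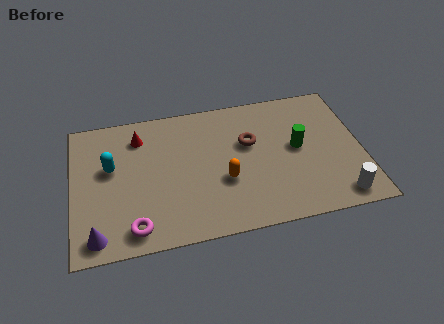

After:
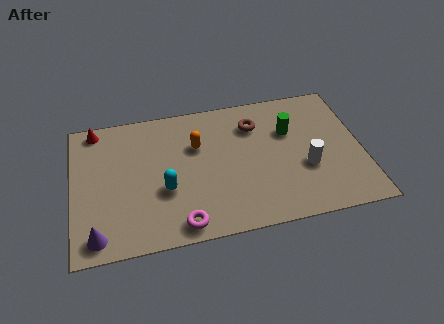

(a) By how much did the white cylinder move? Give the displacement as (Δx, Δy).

(-1.3, 1.9)

The white cylinder started near (11.5, 1.0) and ended near (10.2, 2.9).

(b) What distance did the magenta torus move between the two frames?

2.0

The magenta torus moved from about (2.6, 1.1) to (4.6, 0.9), a distance of √(2.0² + 0.2²) ≈ 2.0.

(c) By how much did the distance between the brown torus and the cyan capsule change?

-1.1

The distance was about 6.1 in the first image and 5.0 in the second, so they moved 1.1 units closer together.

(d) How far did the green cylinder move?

1.0

The green cylinder was near (9.9, 4.1) before and (9.6, 5.1) after, so it travelled √(0.3² + 1.0²) ≈ 1.0 units.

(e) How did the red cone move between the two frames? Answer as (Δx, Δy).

(-1.9, 0.8)

From the two frames, the red cone sits at roughly (3.0, 6.1) before and (1.1, 6.9) after.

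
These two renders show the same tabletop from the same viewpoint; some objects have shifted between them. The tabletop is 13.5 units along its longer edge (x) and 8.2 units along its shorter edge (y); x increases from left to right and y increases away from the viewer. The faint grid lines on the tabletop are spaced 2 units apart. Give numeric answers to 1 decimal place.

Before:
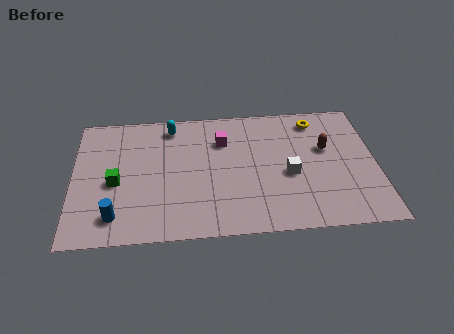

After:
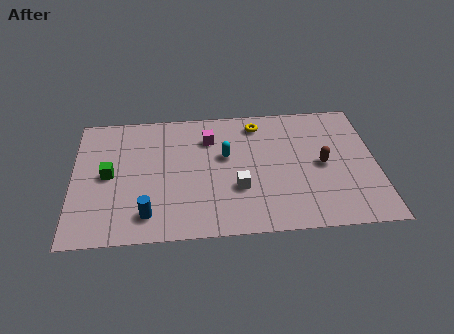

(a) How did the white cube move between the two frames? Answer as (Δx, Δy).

(-2.3, -0.7)

The white cube started near (9.6, 3.5) and ended near (7.3, 2.8).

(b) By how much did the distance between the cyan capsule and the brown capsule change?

-2.8

The distance was about 7.2 in the first image and 4.4 in the second, so they moved 2.8 units closer together.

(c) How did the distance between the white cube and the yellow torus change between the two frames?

+0.6

Before: roughly 3.6 units apart; after: 4.2. That's 0.6 units further apart.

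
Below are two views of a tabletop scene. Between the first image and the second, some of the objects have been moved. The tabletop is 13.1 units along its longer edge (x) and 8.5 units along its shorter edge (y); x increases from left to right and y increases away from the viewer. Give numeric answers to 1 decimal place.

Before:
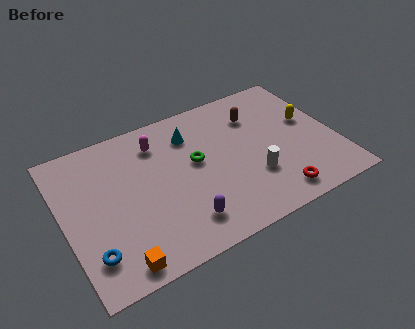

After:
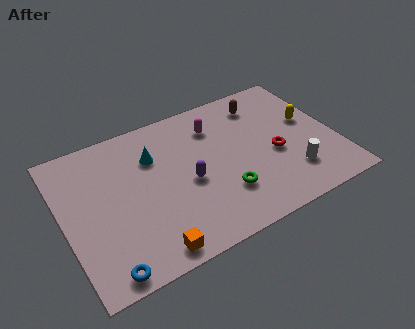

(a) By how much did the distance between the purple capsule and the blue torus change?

+1.0

Before: roughly 4.3 units apart; after: 5.3. That's 1.0 units further apart.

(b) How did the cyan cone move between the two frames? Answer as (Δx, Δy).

(-1.9, -0.5)

The cyan cone started near (6.4, 6.5) and ended near (4.5, 6.0).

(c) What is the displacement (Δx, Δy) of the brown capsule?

(0.4, 0.6)

The brown capsule started near (9.6, 6.3) and ended near (10.0, 6.9).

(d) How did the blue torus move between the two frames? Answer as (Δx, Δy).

(0.5, -1.1)

From the two frames, the blue torus sits at roughly (1.0, 1.9) before and (1.5, 0.8) after.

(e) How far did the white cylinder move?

1.9

The white cylinder moved from about (8.9, 2.7) to (10.7, 2.1), a distance of √(1.8² + 0.6²) ≈ 1.9.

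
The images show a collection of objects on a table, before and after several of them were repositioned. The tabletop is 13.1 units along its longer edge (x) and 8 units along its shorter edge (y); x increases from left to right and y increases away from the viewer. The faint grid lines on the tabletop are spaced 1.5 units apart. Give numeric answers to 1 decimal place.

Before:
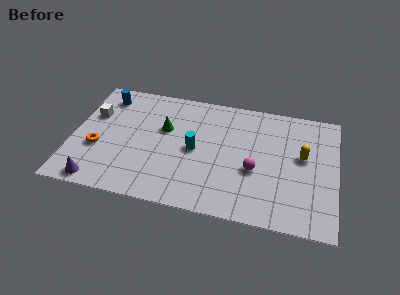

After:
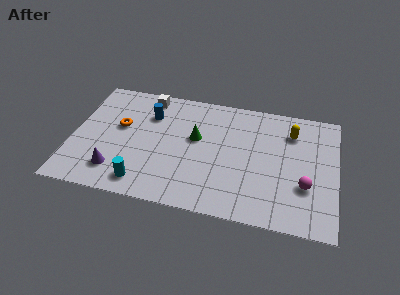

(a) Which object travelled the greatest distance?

the cyan cylinder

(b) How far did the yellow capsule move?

1.6

From (11.4, 4.6) to (10.8, 6.1), the yellow capsule covered √(0.6² + 1.5²) ≈ 1.6 units.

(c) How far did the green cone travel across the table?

1.6

The green cone moved from about (4.5, 5.0) to (6.1, 4.7), a distance of √(1.6² + 0.3²) ≈ 1.6.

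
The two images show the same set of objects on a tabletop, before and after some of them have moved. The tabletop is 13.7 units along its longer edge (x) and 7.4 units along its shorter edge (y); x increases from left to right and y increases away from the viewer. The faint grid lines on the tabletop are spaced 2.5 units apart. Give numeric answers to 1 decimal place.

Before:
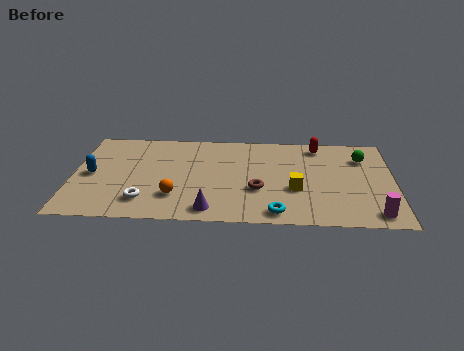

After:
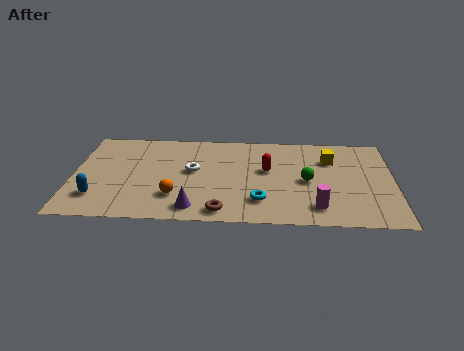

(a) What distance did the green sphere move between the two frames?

3.1

From (12.4, 5.5) to (10.0, 3.5), the green sphere covered √(2.4² + 2.0²) ≈ 3.1 units.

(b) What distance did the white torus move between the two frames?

3.2

The white torus was near (3.1, 1.6) before and (5.1, 4.1) after, so it travelled √(2.0² + 2.5²) ≈ 3.2 units.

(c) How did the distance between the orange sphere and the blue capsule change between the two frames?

-0.6

The distance was about 3.9 in the first image and 3.3 in the second, so they moved 0.6 units closer together.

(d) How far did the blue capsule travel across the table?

1.8

The blue capsule was near (0.8, 3.6) before and (1.1, 1.8) after, so it travelled √(0.3² + 1.8²) ≈ 1.8 units.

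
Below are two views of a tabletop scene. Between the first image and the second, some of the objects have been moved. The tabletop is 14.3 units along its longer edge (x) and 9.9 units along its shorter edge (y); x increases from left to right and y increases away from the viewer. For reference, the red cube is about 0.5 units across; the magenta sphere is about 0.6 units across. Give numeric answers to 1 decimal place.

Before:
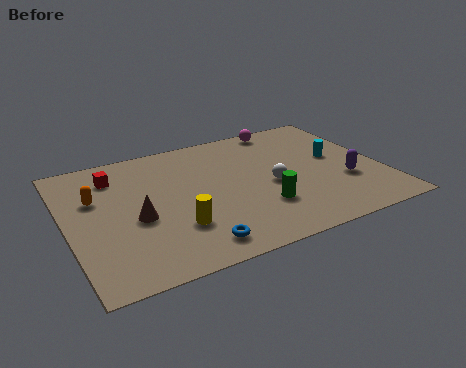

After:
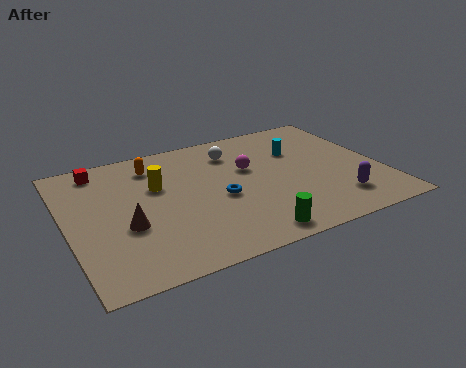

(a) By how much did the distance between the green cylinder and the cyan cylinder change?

+1.7

Before: roughly 4.7 units apart; after: 6.4. That's 1.7 units further apart.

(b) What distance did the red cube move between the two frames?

1.0

The red cube moved from about (2.4, 7.8) to (1.8, 8.6), a distance of √(0.6² + 0.8²) ≈ 1.0.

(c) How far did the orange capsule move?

3.2

From (1.4, 6.4) to (4.2, 8.0), the orange capsule covered √(2.8² + 1.6²) ≈ 3.2 units.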